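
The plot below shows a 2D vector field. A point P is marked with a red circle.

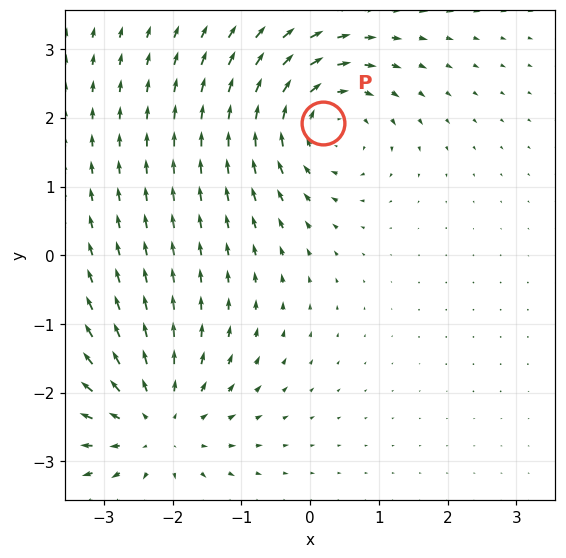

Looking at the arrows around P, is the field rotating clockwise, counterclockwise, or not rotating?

Near P at (0.2, 1.9) the arrows circulate clockwise. The curl (z-component) there is about -5; negative curl means clockwise rotation.

clockwise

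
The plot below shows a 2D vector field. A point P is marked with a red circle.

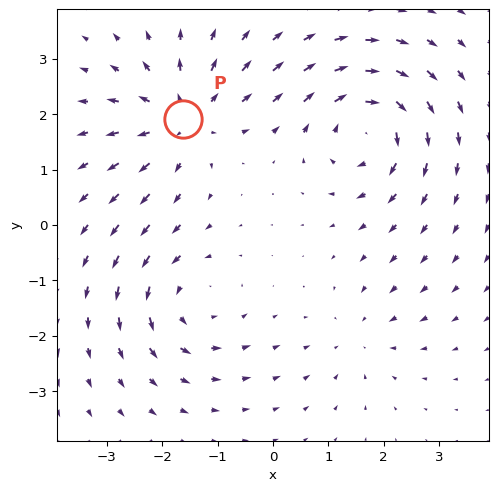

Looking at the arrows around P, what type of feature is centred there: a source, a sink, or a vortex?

At P (-1.6, 1.9) the arrows spread outward. Divergence about +5, curl ≈0 — positive divergence with near-zero curl is a source.

source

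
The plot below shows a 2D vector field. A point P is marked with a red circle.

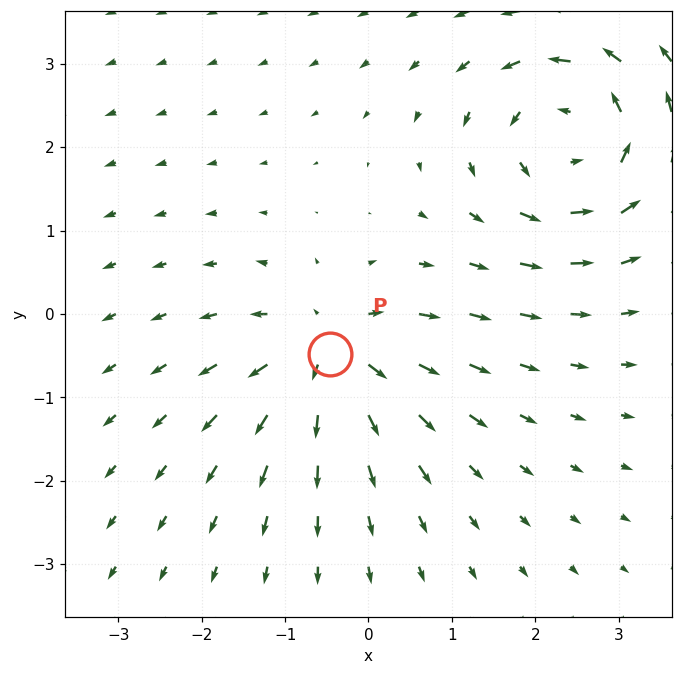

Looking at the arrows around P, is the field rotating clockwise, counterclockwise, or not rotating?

not rotating

Near P at (-0.5, -0.5) the arrows show no circulation. The curl there is ≈0.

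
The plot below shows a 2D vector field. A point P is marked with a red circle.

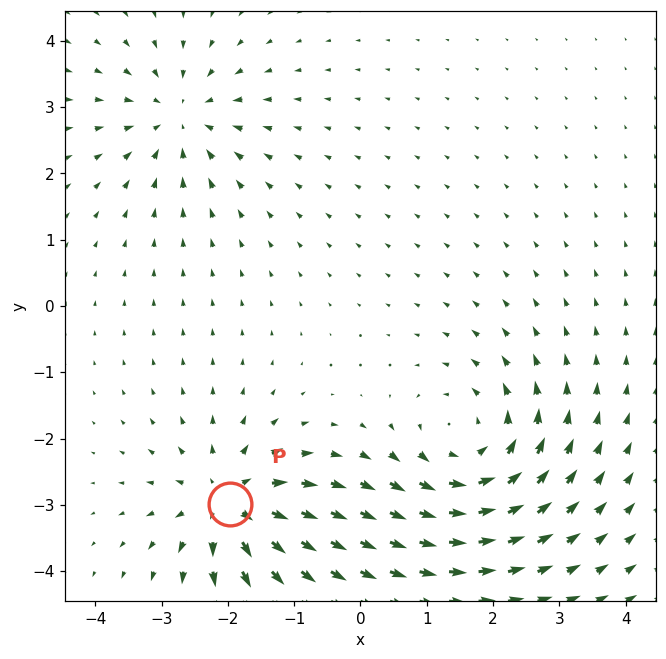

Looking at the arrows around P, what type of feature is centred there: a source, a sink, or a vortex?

At P (-2.0, -3.0) the arrows spread outward. Divergence about +5, curl ≈0 — positive divergence with near-zero curl is a source.

source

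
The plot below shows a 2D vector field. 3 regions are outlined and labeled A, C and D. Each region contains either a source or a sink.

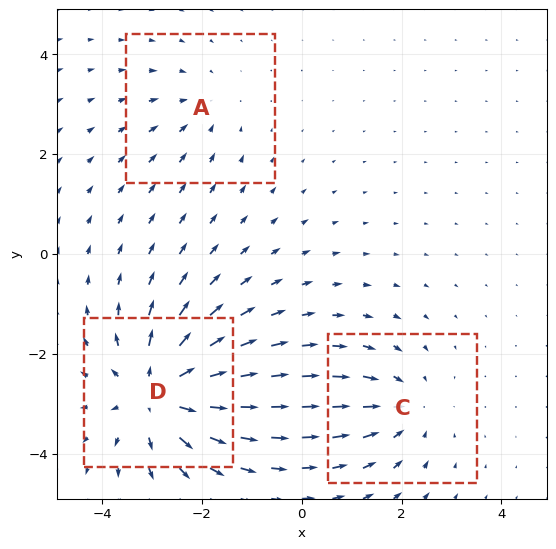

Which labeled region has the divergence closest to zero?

A

Divergence at each region's feature centre — A: about -2, C: about -3, D: about +5. Region A is closest to zero.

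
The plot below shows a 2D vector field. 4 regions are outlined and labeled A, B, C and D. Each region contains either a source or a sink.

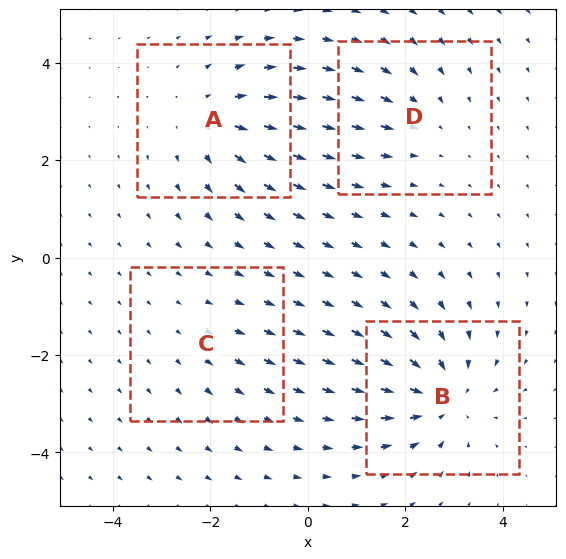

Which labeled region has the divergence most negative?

Divergence at each region's feature centre — A: about +4, B: about -6, C: about +2, D: about -3. Region B is most negative.

B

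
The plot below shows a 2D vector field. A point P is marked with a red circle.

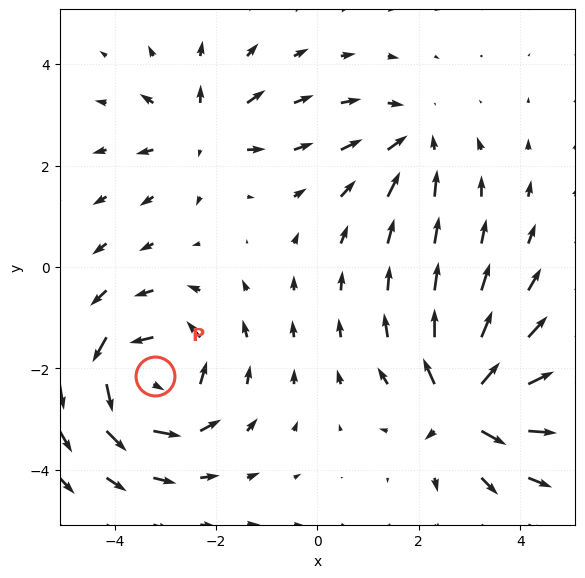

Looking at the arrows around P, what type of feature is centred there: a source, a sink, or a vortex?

At P (-3.2, -2.2) the arrows circulate counterclockwise. Divergence ≈0, curl about +5 — near-zero divergence with nonzero curl is a vortex.

vortex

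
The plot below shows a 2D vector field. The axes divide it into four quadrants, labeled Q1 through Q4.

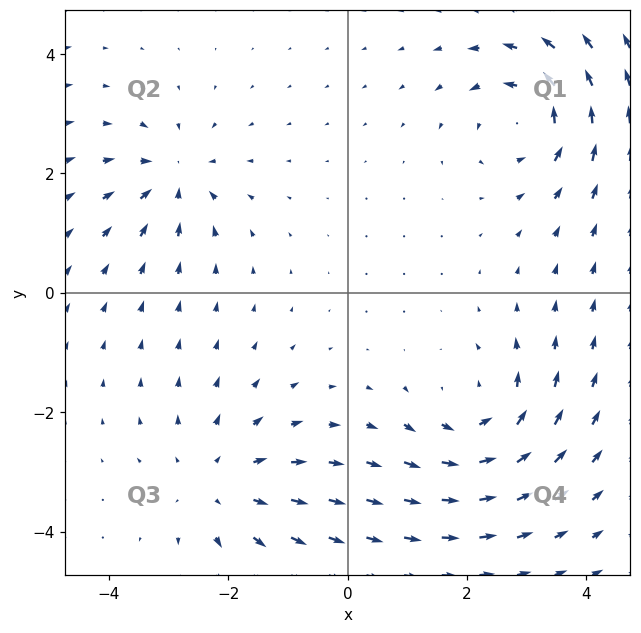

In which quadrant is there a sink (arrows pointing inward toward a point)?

Q2

The sink sits at approximately (-2.9, 1.9), which lies in quadrant Q2. The divergence there is about -5, negative as expected for a sink.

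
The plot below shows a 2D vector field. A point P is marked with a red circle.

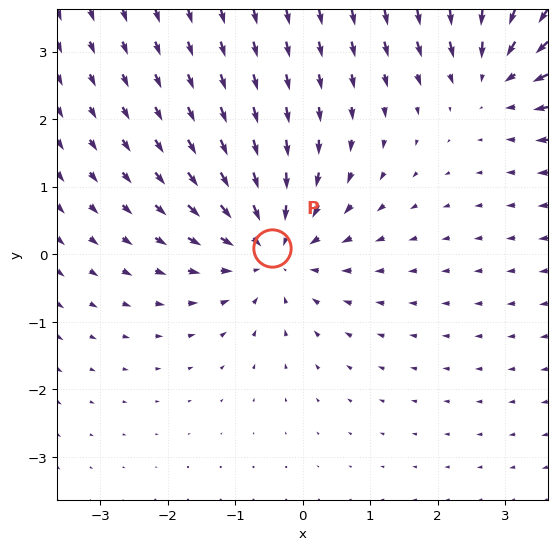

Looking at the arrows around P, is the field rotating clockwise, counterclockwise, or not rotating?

Near P at (-0.5, 0.1) the arrows show no circulation. The curl there is ≈0.

not rotating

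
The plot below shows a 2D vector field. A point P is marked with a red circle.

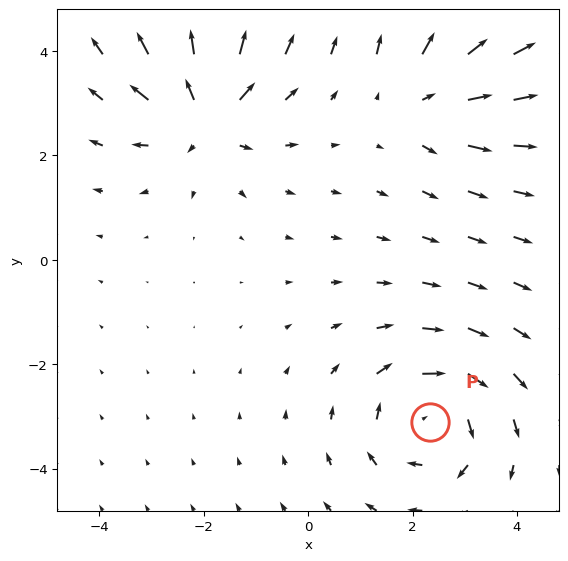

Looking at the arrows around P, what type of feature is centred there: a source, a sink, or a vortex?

vortex

At P (2.3, -3.1) the arrows circulate clockwise. Divergence ≈0, curl about -4 — near-zero divergence with nonzero curl is a vortex.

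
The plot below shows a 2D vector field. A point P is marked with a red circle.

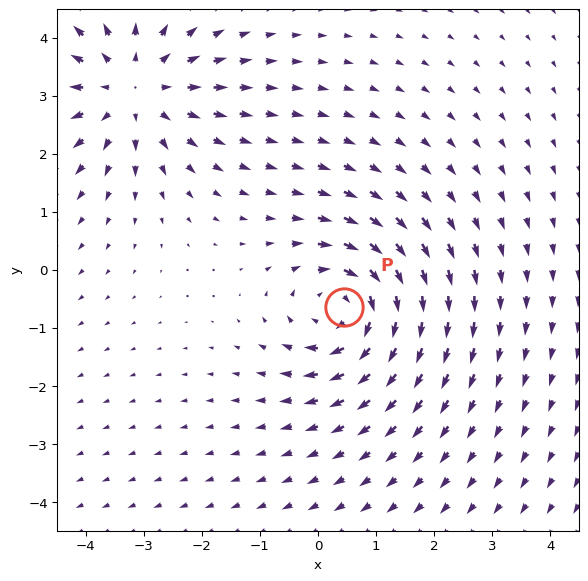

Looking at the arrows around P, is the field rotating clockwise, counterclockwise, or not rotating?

Near P at (0.5, -0.6) the arrows circulate clockwise. The curl (z-component) there is about -5; negative curl means clockwise rotation.

clockwise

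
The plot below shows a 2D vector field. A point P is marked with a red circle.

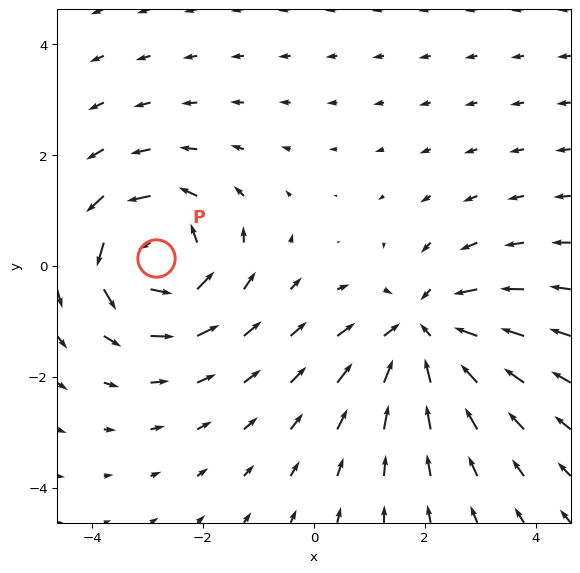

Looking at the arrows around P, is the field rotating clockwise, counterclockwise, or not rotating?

counterclockwise

Near P at (-2.8, 0.1) the arrows circulate counterclockwise. The curl (z-component) there is about +4; positive curl means counterclockwise rotation.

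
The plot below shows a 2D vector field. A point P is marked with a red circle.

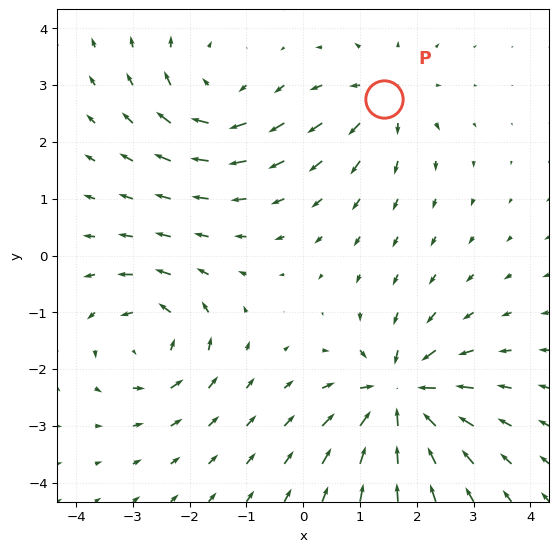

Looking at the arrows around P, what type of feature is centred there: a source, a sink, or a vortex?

source

At P (1.4, 2.8) the arrows spread outward. Divergence about +4, curl ≈0 — positive divergence with near-zero curl is a source.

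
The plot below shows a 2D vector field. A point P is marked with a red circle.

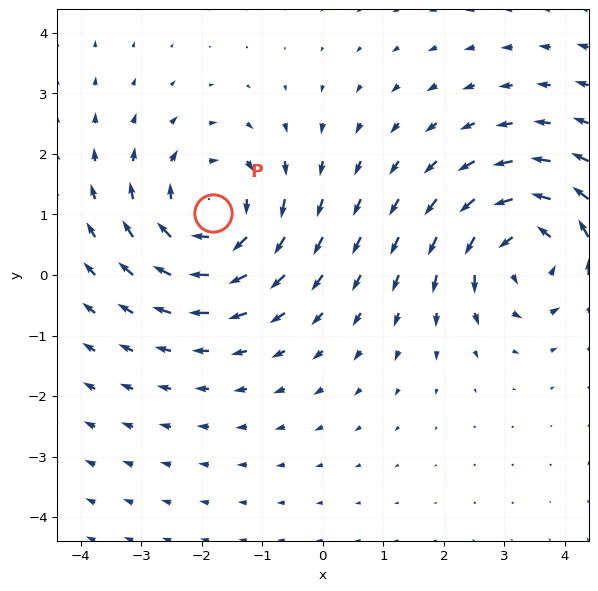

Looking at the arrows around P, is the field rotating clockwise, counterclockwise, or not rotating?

clockwise

Near P at (-1.8, 1.0) the arrows circulate clockwise. The curl (z-component) there is about -3; negative curl means clockwise rotation.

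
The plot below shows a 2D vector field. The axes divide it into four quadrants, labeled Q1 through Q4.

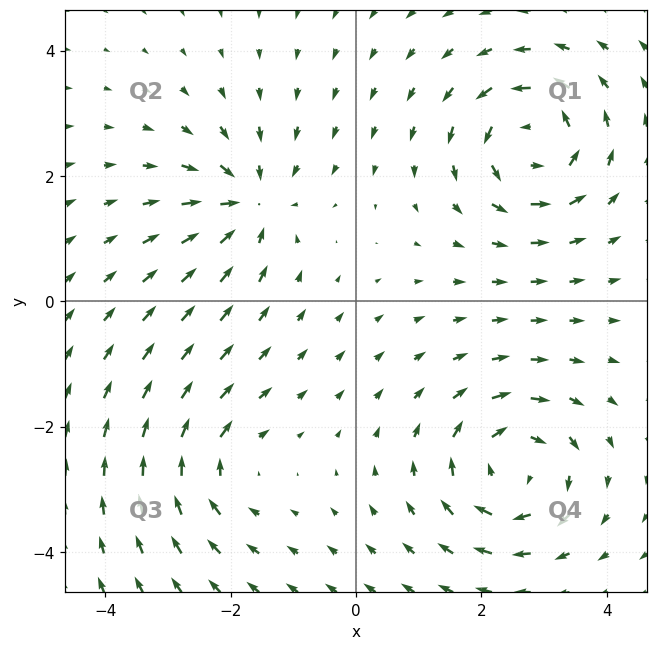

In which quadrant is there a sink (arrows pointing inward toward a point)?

The sink sits at approximately (-1.7, 1.6), which lies in quadrant Q2. The divergence there is about -4, negative as expected for a sink.

Q2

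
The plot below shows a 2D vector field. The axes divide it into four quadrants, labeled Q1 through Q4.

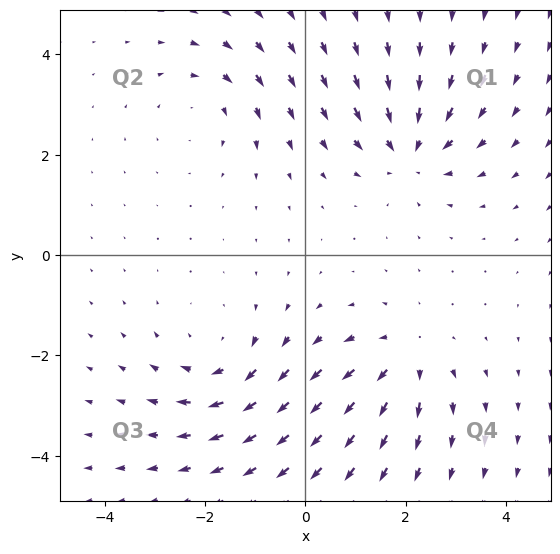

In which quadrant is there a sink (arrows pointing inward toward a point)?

Q1

The sink sits at approximately (2.1, 2.1), which lies in quadrant Q1. The divergence there is about -4, negative as expected for a sink.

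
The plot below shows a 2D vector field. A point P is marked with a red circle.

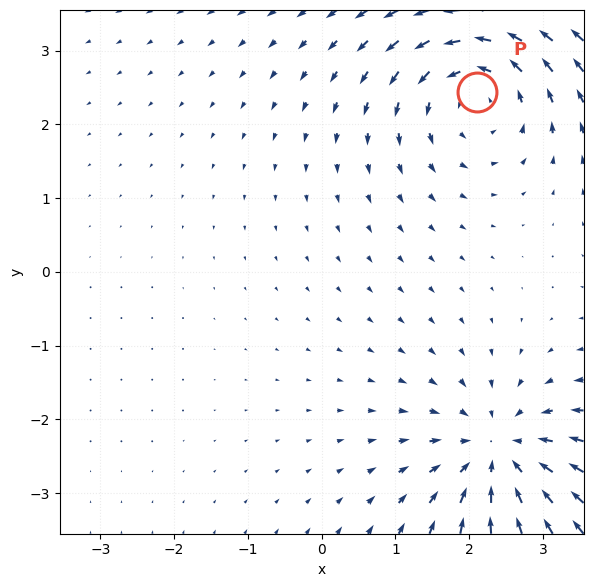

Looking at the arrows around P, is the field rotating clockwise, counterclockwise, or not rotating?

counterclockwise

Near P at (2.1, 2.4) the arrows circulate counterclockwise. The curl (z-component) there is about +3; positive curl means counterclockwise rotation.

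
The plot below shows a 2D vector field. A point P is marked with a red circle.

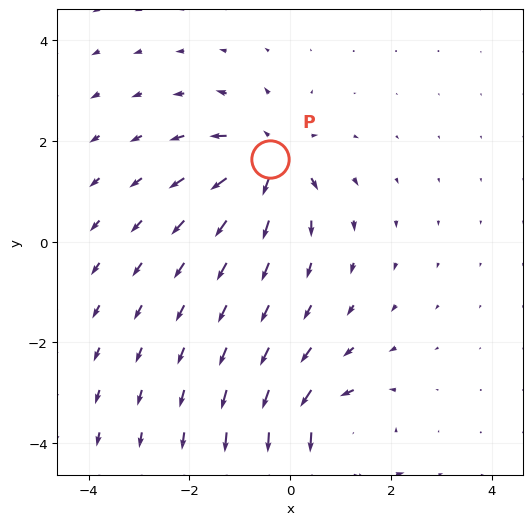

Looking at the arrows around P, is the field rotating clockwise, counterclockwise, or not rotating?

not rotating

Near P at (-0.4, 1.6) the arrows show no circulation. The curl there is ≈0.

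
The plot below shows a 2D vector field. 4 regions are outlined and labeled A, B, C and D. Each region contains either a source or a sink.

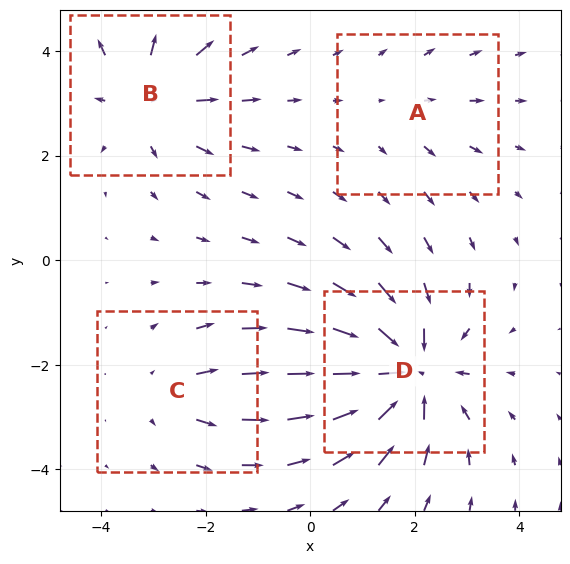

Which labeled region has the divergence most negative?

Divergence at each region's feature centre — A: about +2, B: about +5, C: about +3, D: about -7. Region D is most negative.

D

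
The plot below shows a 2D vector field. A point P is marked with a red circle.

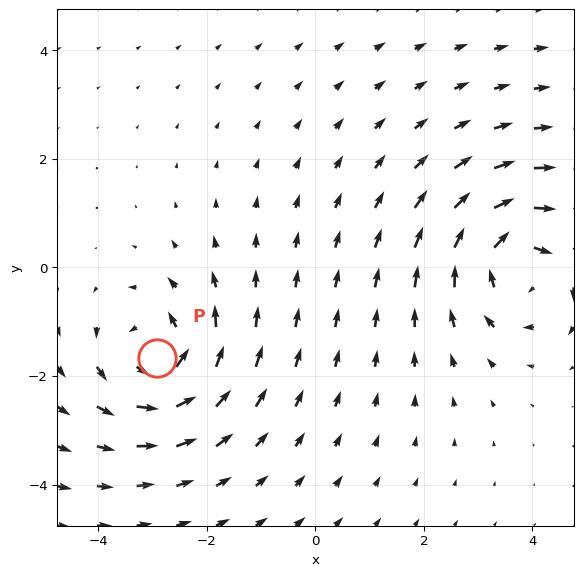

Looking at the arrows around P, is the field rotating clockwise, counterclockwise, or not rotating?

Near P at (-2.9, -1.7) the arrows circulate counterclockwise. The curl (z-component) there is about +4; positive curl means counterclockwise rotation.

counterclockwise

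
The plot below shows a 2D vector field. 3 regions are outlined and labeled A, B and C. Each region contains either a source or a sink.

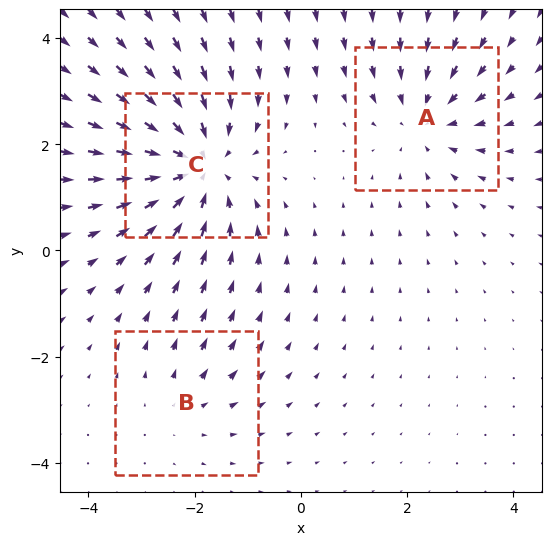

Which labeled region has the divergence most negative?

Divergence at each region's feature centre — A: about -3, B: about +2, C: about -4. Region C is most negative.

C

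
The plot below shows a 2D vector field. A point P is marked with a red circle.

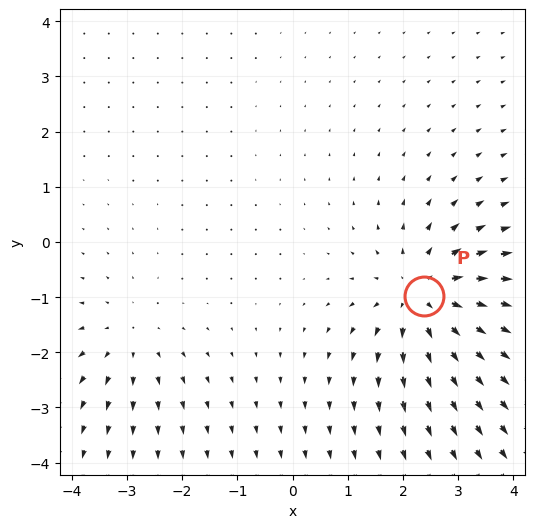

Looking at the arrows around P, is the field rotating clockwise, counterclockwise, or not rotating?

Near P at (2.4, -1.0) the arrows show no circulation. The curl there is ≈0.

not rotating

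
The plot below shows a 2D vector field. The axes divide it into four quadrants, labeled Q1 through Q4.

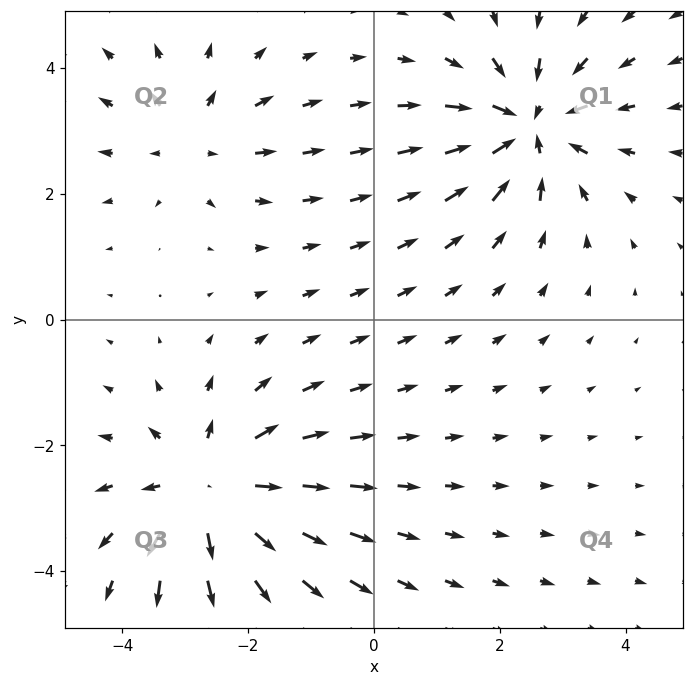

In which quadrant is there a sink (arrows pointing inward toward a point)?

Q1

The sink sits at approximately (2.5, 3.1), which lies in quadrant Q1. The divergence there is about -5, negative as expected for a sink.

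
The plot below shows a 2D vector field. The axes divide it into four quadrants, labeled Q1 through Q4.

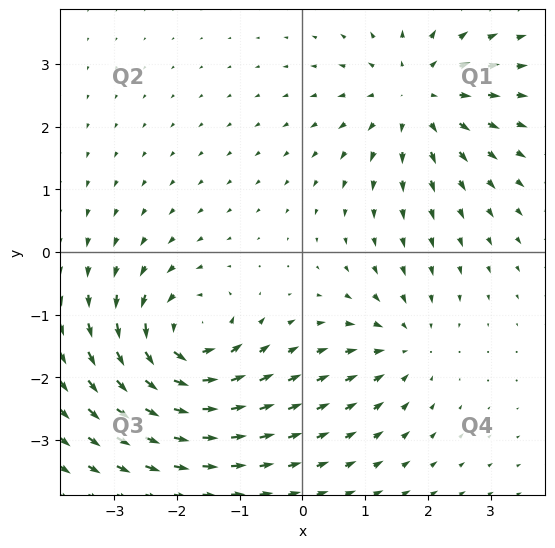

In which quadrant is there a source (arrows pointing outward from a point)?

Q1

The source sits at approximately (1.8, 2.5), which lies in quadrant Q1. The divergence there is about +4, positive as expected for a source.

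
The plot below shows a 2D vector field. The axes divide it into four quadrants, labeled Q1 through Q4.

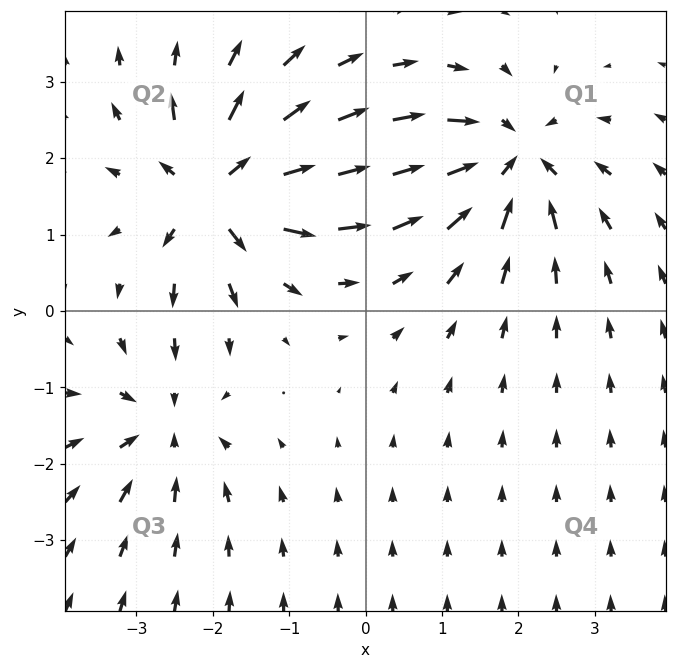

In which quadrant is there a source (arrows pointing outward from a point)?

The source sits at approximately (-2.0, 1.6), which lies in quadrant Q2. The divergence there is about +6, positive as expected for a source.

Q2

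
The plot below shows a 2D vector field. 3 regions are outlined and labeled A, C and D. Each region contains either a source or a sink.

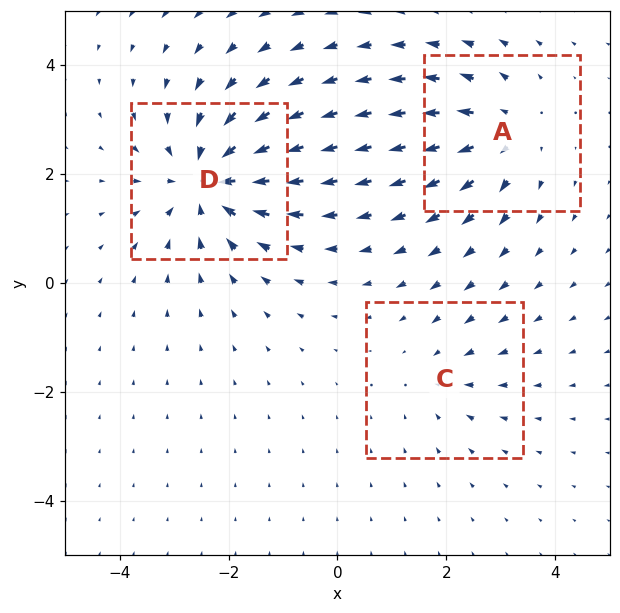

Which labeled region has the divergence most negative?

D

Divergence at each region's feature centre — A: about +3, C: about -2, D: about -5. Region D is most negative.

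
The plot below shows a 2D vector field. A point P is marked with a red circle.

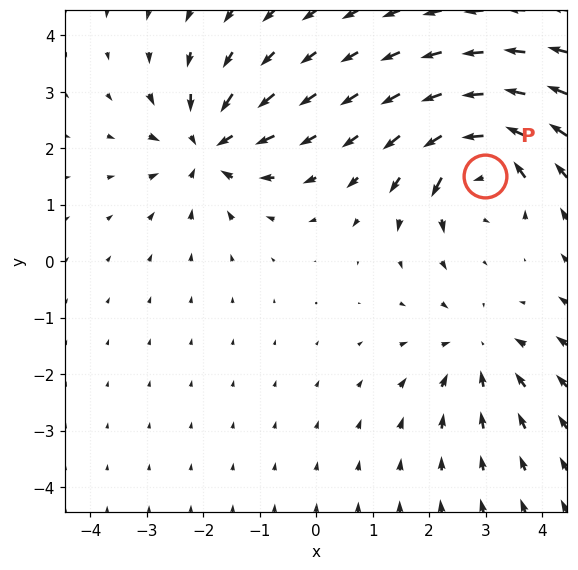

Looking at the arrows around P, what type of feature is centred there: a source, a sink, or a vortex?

At P (3.0, 1.5) the arrows circulate counterclockwise. Divergence ≈0, curl about +6 — near-zero divergence with nonzero curl is a vortex.

vortex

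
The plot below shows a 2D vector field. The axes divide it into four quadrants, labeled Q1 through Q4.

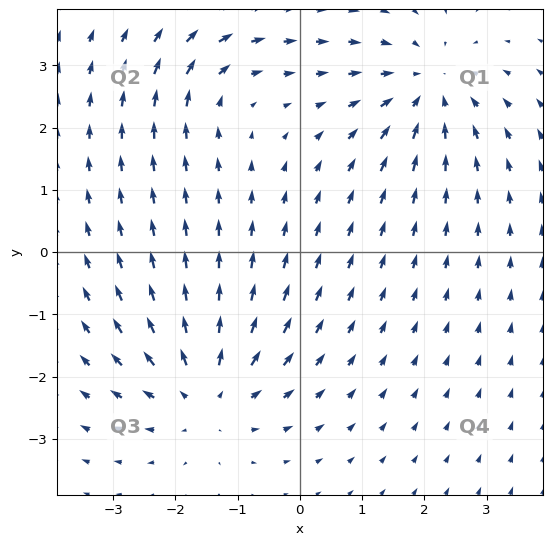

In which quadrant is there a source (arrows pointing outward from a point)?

The source sits at approximately (-1.5, -2.3), which lies in quadrant Q3. The divergence there is about +4, positive as expected for a source.

Q3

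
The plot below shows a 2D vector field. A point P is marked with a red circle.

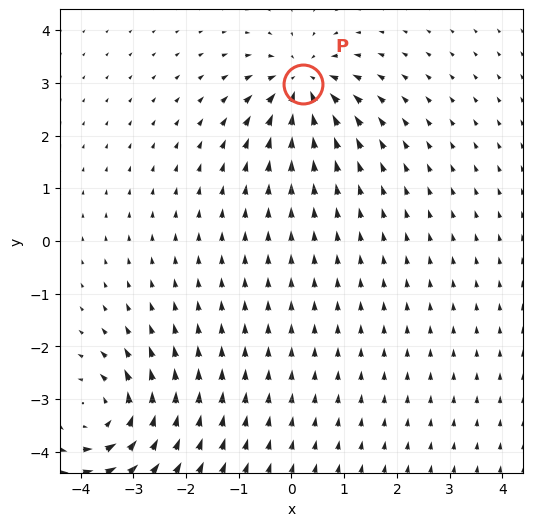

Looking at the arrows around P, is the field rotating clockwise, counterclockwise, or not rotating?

not rotating

Near P at (0.2, 3.0) the arrows show no circulation. The curl there is ≈0.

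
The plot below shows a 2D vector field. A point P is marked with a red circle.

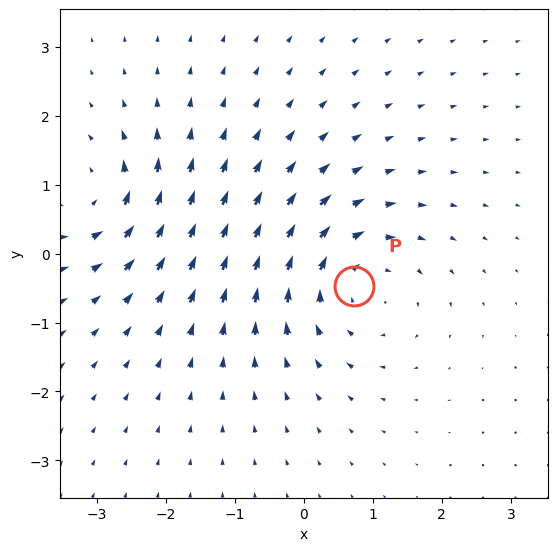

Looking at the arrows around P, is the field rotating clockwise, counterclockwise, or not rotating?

clockwise

Near P at (0.7, -0.5) the arrows circulate clockwise. The curl (z-component) there is about -4; negative curl means clockwise rotation.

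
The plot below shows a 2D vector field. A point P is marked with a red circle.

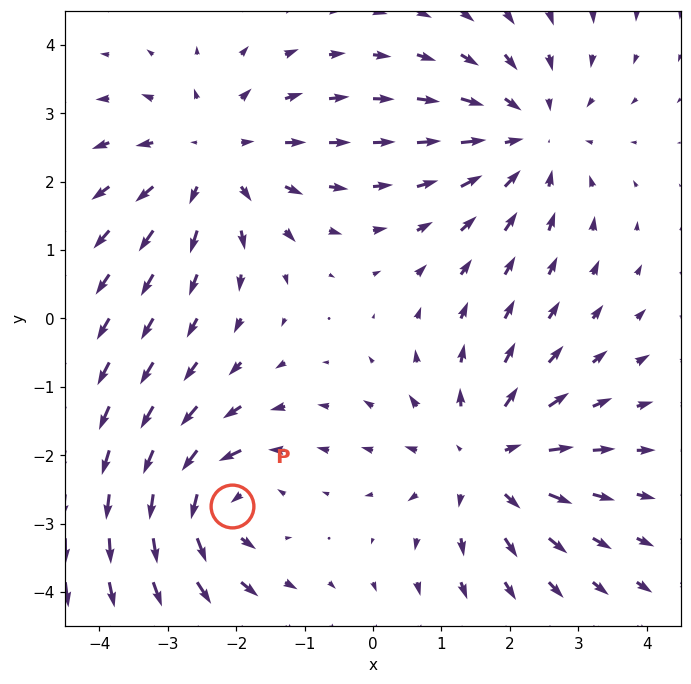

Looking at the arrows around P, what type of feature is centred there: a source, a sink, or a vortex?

At P (-2.1, -2.7) the arrows circulate counterclockwise. Divergence ≈0, curl about +6 — near-zero divergence with nonzero curl is a vortex.

vortex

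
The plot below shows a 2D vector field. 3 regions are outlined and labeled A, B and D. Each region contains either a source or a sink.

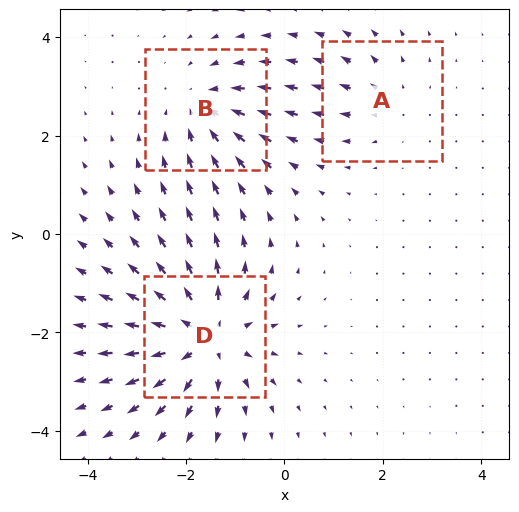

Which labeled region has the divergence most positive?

Divergence at each region's feature centre — A: about +2, B: about -3, D: about +5. Region D is most positive.

D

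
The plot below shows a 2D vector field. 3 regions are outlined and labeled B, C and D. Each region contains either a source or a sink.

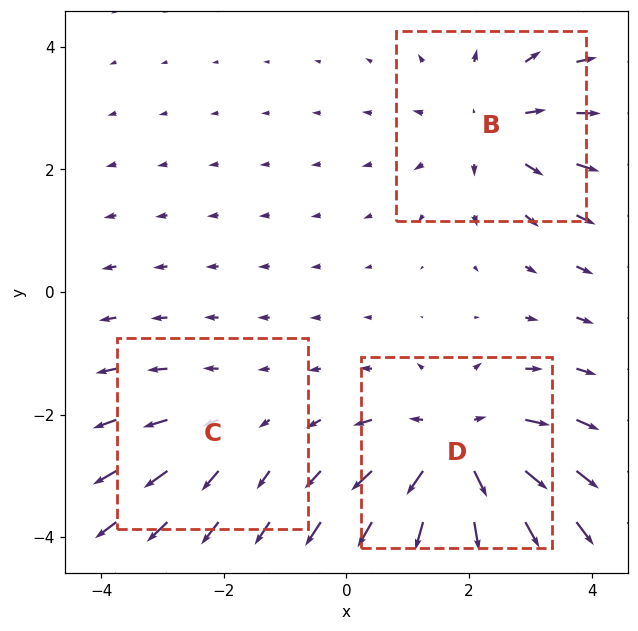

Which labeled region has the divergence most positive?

D

Divergence at each region's feature centre — B: about +3, C: about +2, D: about +4. Region D is most positive.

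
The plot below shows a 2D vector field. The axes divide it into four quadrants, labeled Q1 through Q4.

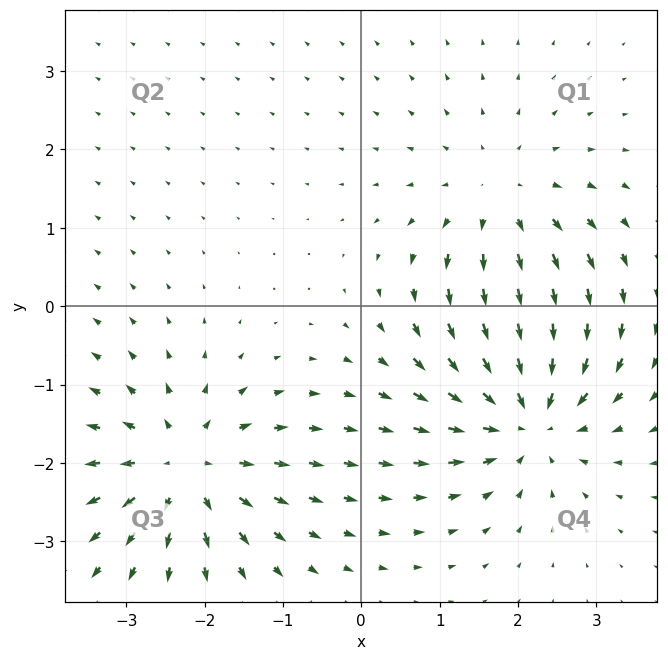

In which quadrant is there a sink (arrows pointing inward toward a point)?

Q4

The sink sits at approximately (2.1, -1.4), which lies in quadrant Q4. The divergence there is about -5, negative as expected for a sink.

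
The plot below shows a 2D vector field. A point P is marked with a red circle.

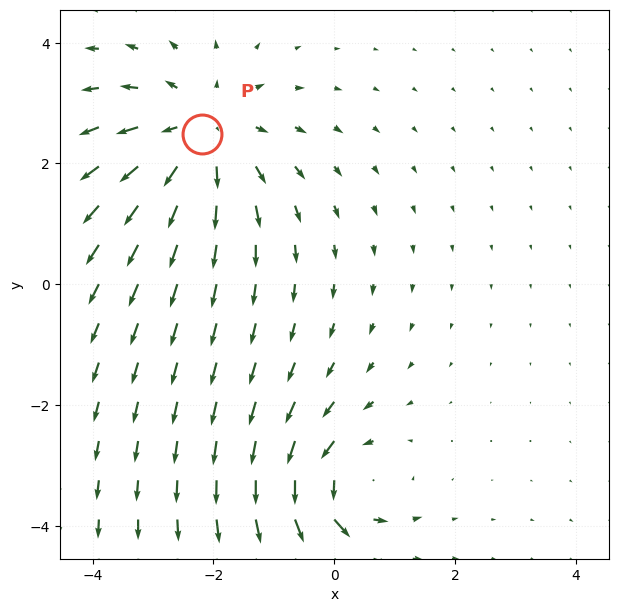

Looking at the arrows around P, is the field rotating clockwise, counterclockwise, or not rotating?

not rotating

Near P at (-2.2, 2.5) the arrows show no circulation. The curl there is ≈0.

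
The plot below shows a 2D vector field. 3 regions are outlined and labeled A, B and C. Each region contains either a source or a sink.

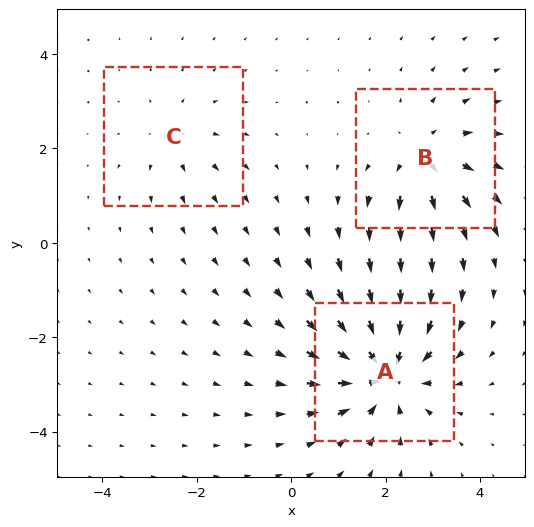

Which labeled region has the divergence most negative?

Divergence at each region's feature centre — A: about -5, B: about +3, C: about +2. Region A is most negative.

A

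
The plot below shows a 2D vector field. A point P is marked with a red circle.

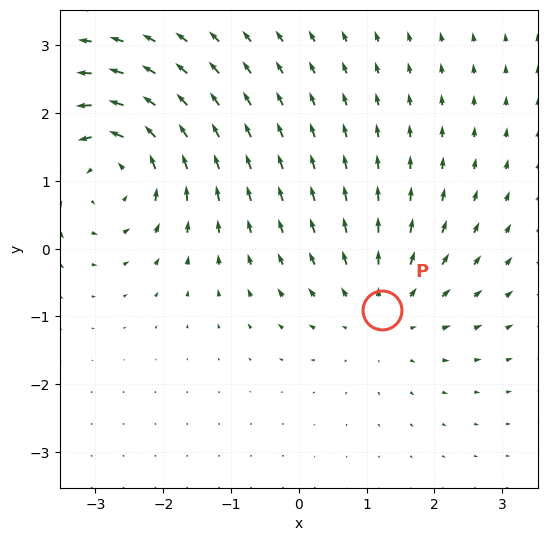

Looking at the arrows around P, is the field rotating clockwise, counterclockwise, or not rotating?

not rotating

Near P at (1.2, -0.9) the arrows show no circulation. The curl there is ≈0.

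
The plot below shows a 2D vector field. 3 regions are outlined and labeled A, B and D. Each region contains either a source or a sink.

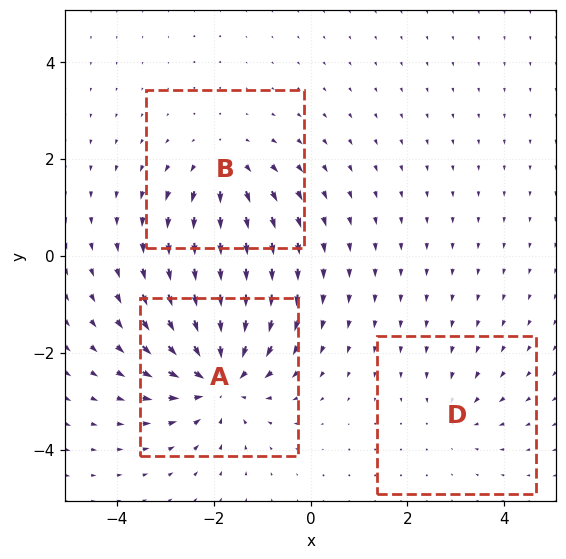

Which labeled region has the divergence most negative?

Divergence at each region's feature centre — A: about -5, B: about +3, D: about -2. Region A is most negative.

A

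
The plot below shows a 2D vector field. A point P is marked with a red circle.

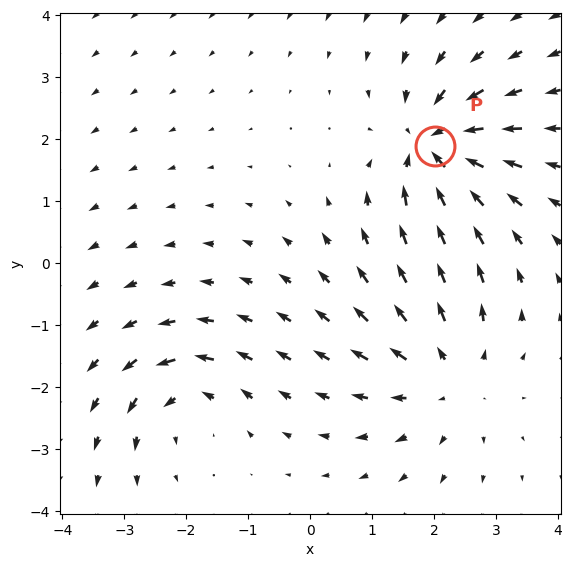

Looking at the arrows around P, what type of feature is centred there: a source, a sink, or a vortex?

At P (2.0, 1.9) the arrows converge inward. Divergence about -5, curl ≈0 — negative divergence with near-zero curl is a sink.

sink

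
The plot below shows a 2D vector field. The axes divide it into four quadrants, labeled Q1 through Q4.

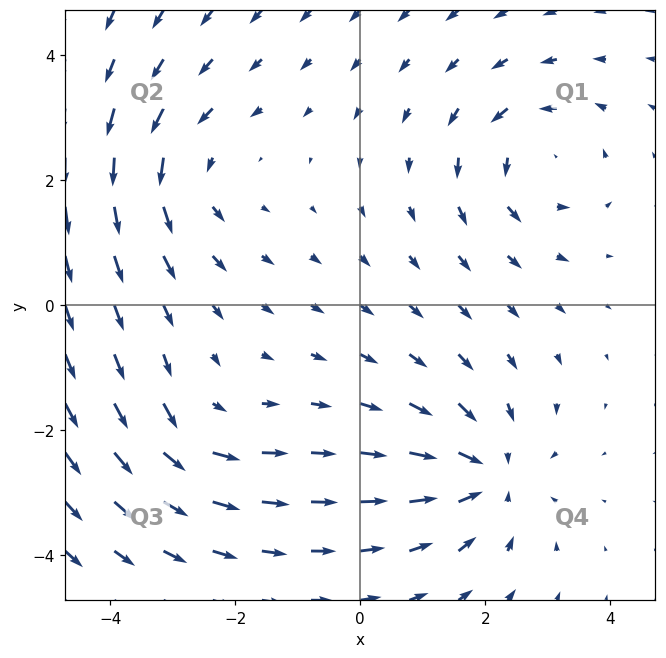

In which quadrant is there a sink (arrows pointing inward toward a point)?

Q4

The sink sits at approximately (2.0, -2.7), which lies in quadrant Q4. The divergence there is about -5, negative as expected for a sink.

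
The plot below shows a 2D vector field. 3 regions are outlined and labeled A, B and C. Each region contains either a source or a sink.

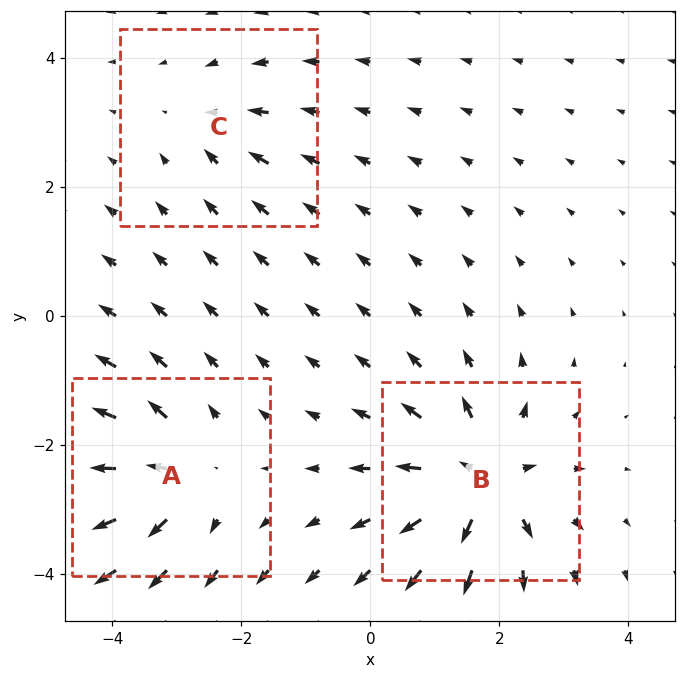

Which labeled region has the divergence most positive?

B

Divergence at each region's feature centre — A: about +4, B: about +6, C: about -2. Region B is most positive.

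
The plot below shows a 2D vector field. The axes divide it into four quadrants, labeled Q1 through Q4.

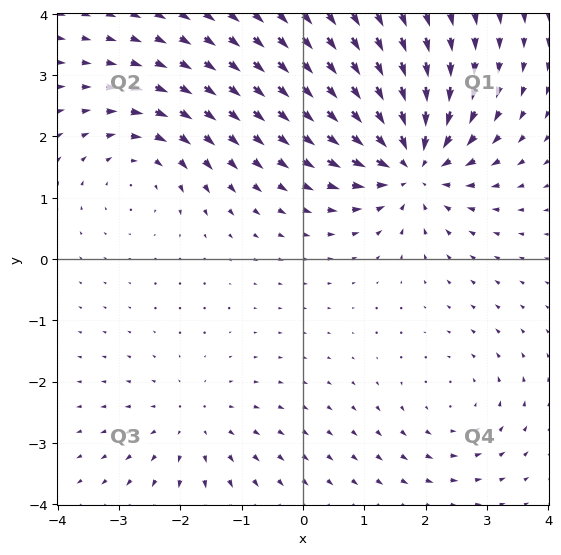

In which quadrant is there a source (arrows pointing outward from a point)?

The source sits at approximately (-1.8, -2.7), which lies in quadrant Q3. The divergence there is about +2, positive as expected for a source.

Q3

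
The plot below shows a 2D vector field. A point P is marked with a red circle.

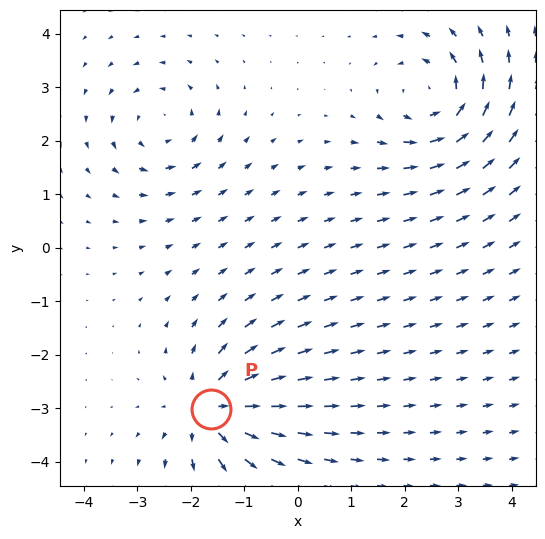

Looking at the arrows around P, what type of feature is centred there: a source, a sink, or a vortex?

At P (-1.6, -3.0) the arrows spread outward. Divergence about +6, curl ≈0 — positive divergence with near-zero curl is a source.

source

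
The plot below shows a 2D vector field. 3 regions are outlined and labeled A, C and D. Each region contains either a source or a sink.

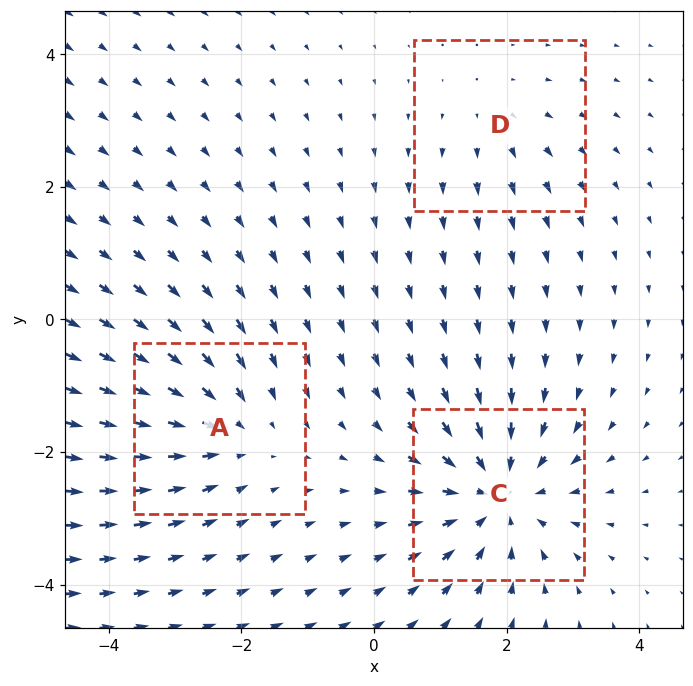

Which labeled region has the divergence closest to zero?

Divergence at each region's feature centre — A: about -3, C: about -5, D: about +2. Region D is closest to zero.

D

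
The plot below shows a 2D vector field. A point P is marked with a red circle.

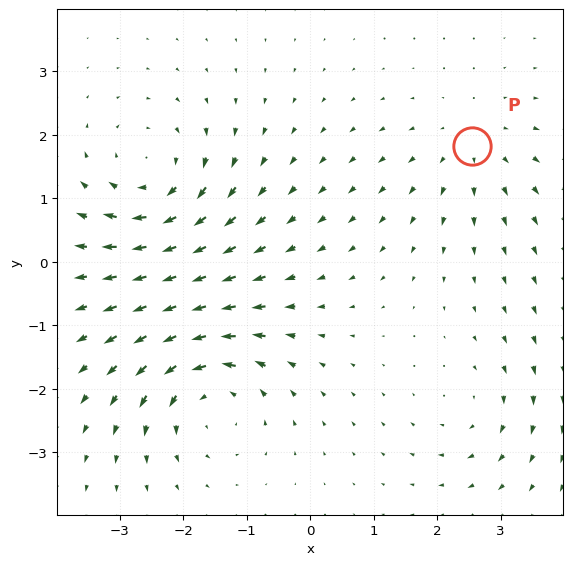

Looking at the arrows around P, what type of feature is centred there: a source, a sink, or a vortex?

At P (2.6, 1.8) the arrows spread outward. Divergence about +3, curl ≈0 — positive divergence with near-zero curl is a source.

source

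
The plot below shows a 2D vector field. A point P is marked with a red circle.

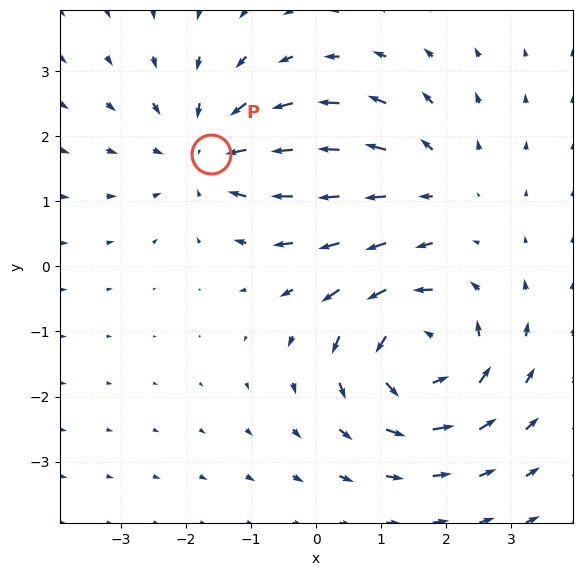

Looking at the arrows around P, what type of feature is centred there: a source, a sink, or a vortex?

At P (-1.6, 1.7) the arrows converge inward. Divergence about -3, curl ≈0 — negative divergence with near-zero curl is a sink.

sink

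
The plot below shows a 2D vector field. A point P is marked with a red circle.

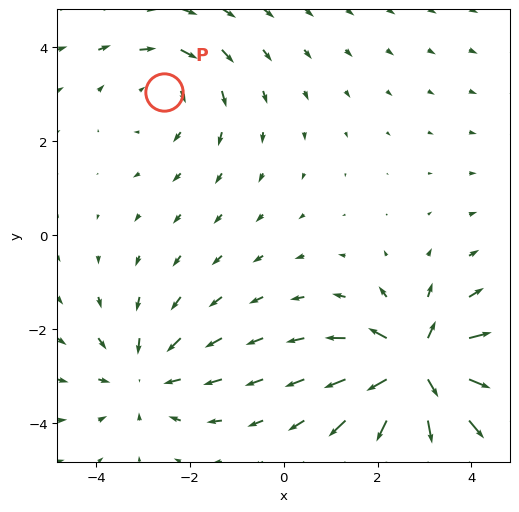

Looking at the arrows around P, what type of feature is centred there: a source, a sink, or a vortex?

vortex

At P (-2.6, 3.1) the arrows circulate clockwise. Divergence ≈0, curl about -2 — near-zero divergence with nonzero curl is a vortex.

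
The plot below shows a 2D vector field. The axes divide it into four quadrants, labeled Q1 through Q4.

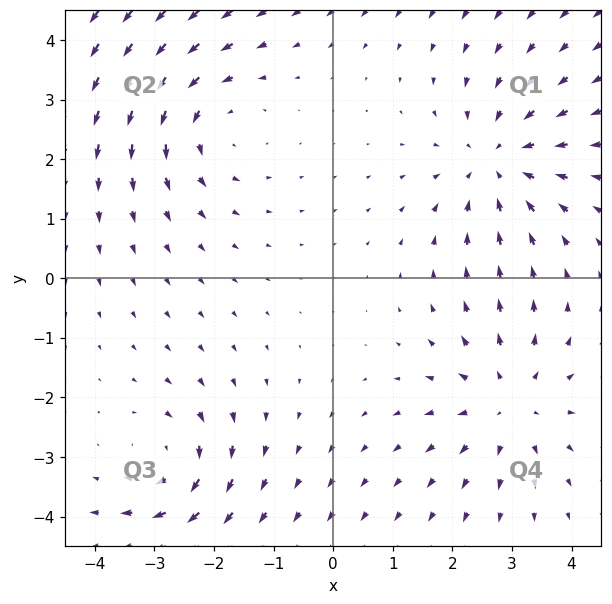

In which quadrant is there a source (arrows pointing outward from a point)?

The source sits at approximately (3.0, -2.1), which lies in quadrant Q4. The divergence there is about +3, positive as expected for a source.

Q4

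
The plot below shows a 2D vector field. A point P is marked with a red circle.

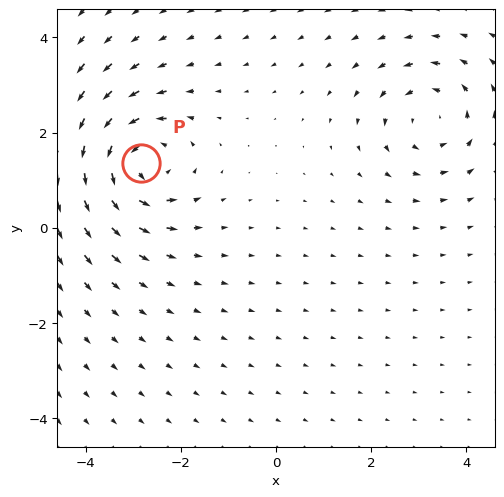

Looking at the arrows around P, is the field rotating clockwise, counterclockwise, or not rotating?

Near P at (-2.8, 1.4) the arrows circulate counterclockwise. The curl (z-component) there is about +5; positive curl means counterclockwise rotation.

counterclockwise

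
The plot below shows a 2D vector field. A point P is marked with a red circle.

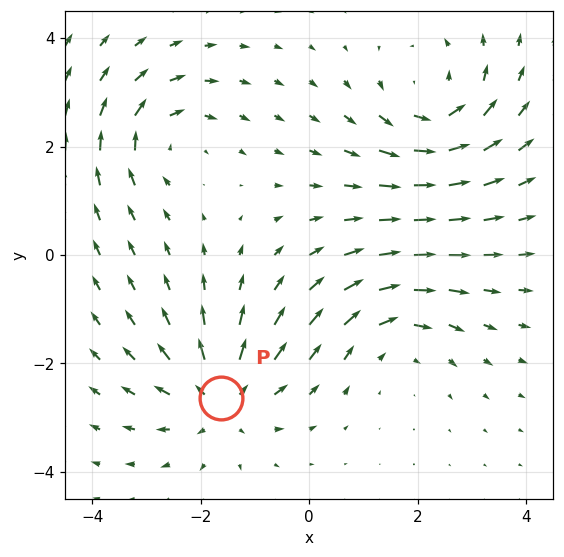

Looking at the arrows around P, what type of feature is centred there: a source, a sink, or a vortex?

At P (-1.6, -2.6) the arrows spread outward. Divergence about +4, curl ≈0 — positive divergence with near-zero curl is a source.

source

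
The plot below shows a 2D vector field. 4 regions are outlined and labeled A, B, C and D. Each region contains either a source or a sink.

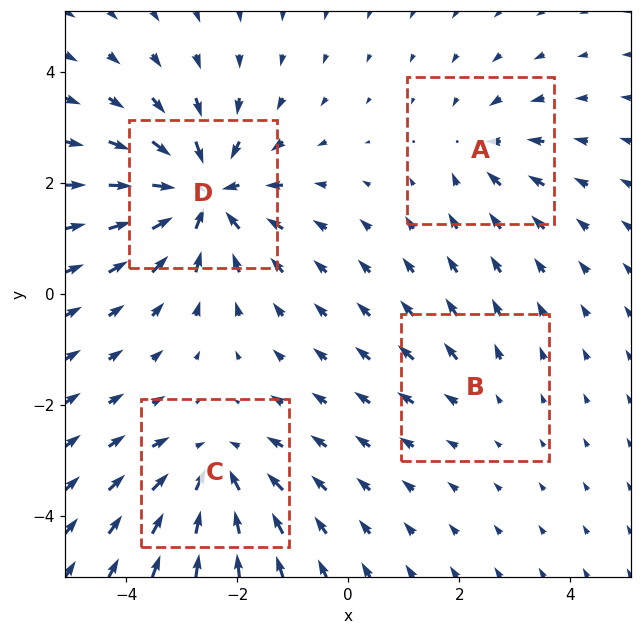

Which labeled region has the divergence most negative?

D

Divergence at each region's feature centre — A: about -3, B: about +2, C: about -5, D: about -7. Region D is most negative.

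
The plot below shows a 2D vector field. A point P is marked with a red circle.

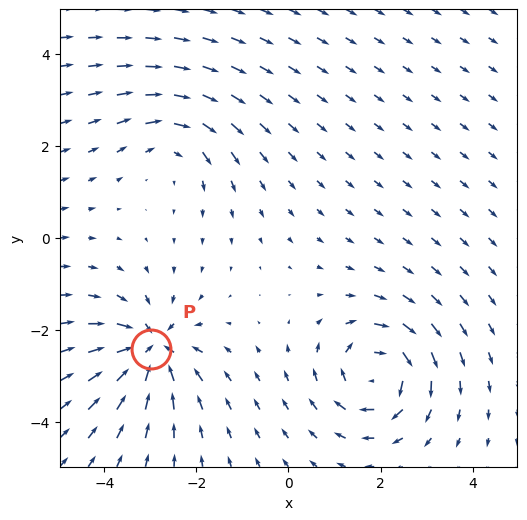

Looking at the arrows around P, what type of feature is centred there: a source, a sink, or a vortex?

At P (-3.0, -2.4) the arrows converge inward. Divergence about -7, curl ≈0 — negative divergence with near-zero curl is a sink.

sink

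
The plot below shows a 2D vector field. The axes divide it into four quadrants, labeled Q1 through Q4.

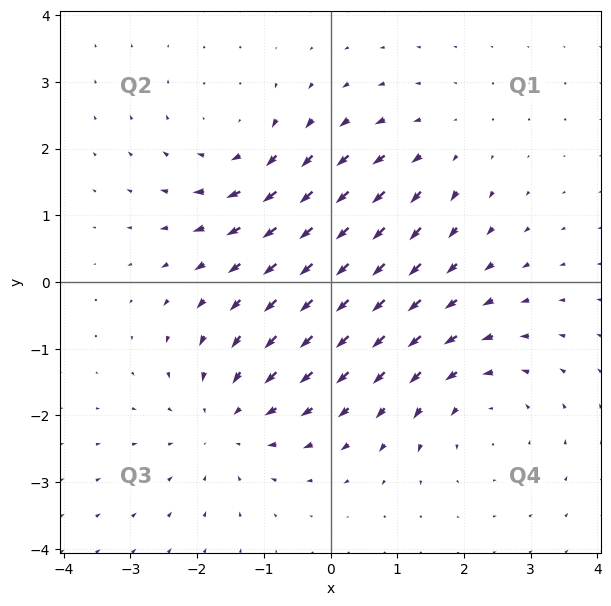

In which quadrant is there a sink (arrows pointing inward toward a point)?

Q3

The sink sits at approximately (-1.5, -2.1), which lies in quadrant Q3. The divergence there is about -4, negative as expected for a sink.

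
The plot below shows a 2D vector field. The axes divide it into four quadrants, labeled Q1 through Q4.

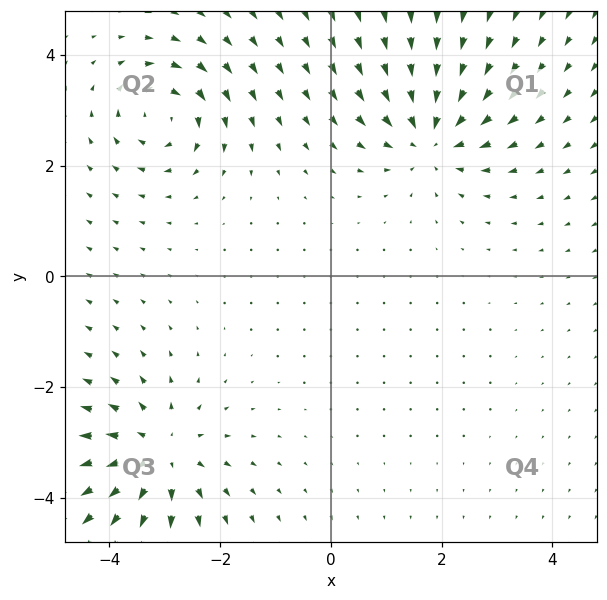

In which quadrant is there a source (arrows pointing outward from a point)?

The source sits at approximately (-3.1, -3.2), which lies in quadrant Q3. The divergence there is about +4, positive as expected for a source.

Q3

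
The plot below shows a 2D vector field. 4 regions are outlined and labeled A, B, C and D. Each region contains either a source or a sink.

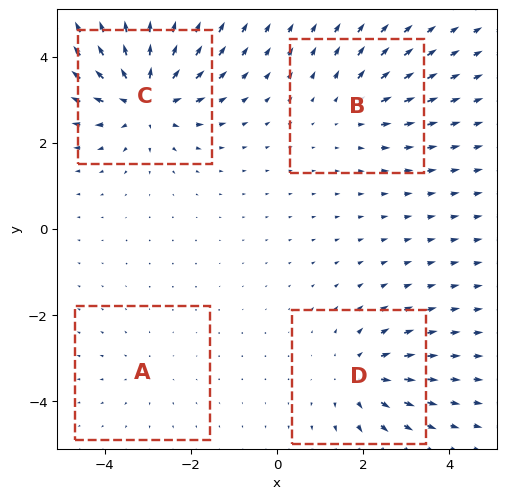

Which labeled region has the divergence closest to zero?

A

Divergence at each region's feature centre — A: about +2, B: about +3, C: about +7, D: about +5. Region A is closest to zero.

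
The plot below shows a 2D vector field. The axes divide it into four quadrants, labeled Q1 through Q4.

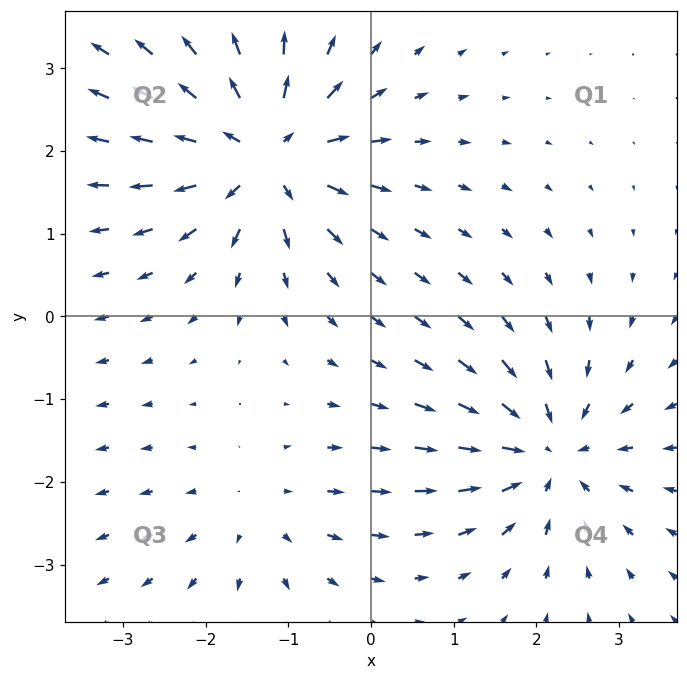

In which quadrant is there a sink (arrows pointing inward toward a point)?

Q4

The sink sits at approximately (2.2, -1.6), which lies in quadrant Q4. The divergence there is about -5, negative as expected for a sink.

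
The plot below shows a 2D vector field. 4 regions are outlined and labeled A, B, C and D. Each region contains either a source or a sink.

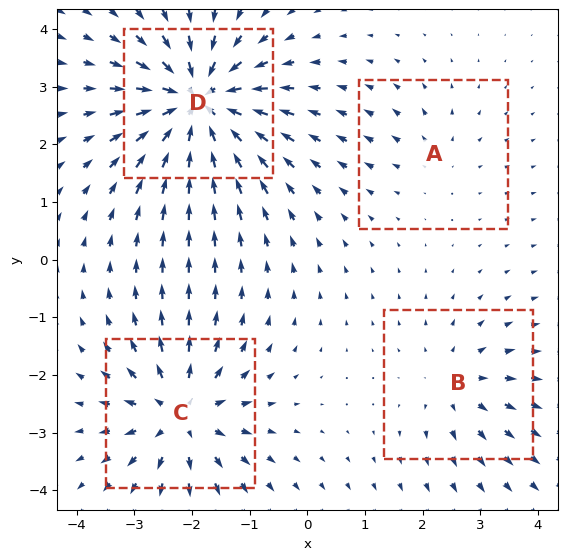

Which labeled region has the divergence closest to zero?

Divergence at each region's feature centre — A: about +2, B: about +4, C: about +6, D: about -9. Region A is closest to zero.

A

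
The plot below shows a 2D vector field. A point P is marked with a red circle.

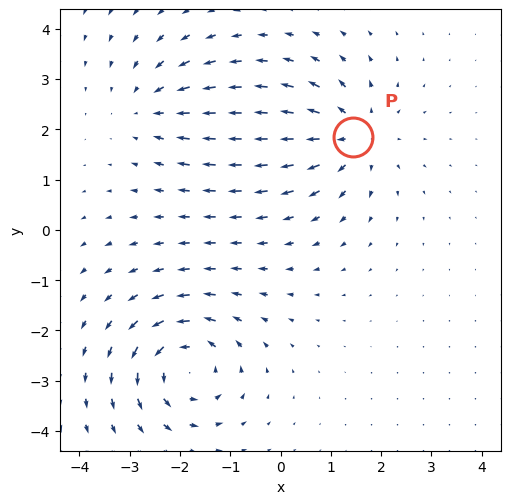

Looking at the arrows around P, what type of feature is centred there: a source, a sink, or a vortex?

At P (1.4, 1.9) the arrows spread outward. Divergence about +5, curl ≈0 — positive divergence with near-zero curl is a source.

source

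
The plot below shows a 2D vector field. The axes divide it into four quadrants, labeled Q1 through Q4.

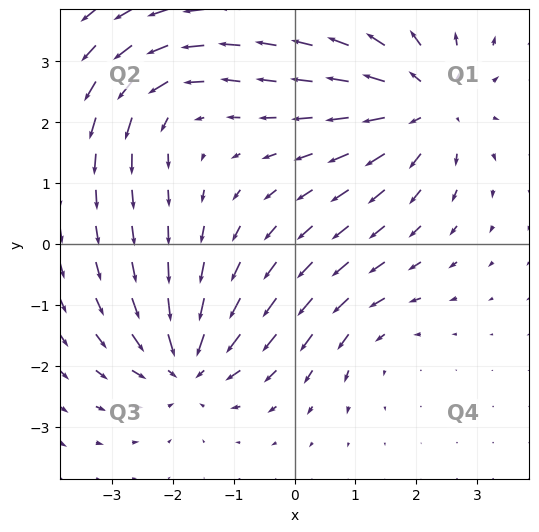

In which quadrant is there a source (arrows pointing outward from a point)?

Q1

The source sits at approximately (2.2, 2.3), which lies in quadrant Q1. The divergence there is about +5, positive as expected for a source.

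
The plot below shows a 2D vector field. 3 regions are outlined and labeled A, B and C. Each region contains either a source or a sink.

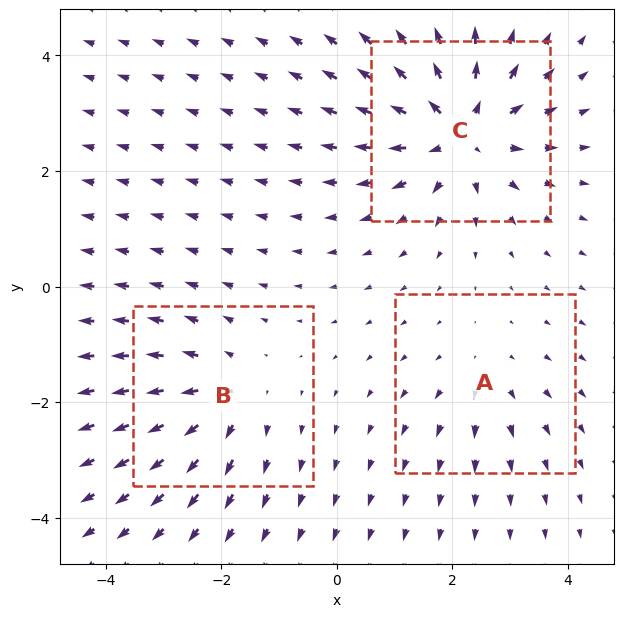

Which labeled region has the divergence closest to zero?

Divergence at each region's feature centre — A: about +2, B: about +3, C: about +5. Region A is closest to zero.

A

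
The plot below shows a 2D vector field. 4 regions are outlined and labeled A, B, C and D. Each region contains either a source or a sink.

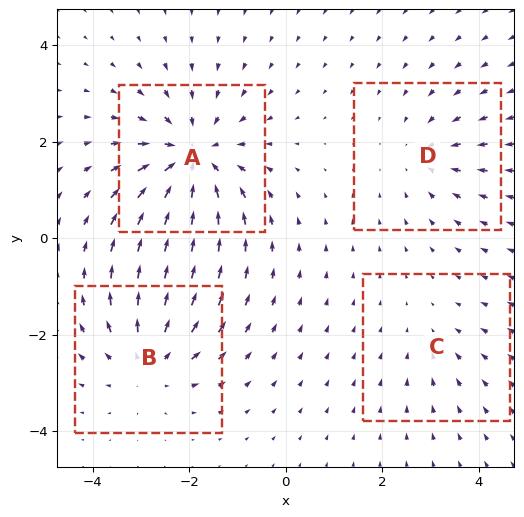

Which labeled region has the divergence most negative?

Divergence at each region's feature centre — A: about -6, B: about +4, C: about -2, D: about -3. Region A is most negative.

A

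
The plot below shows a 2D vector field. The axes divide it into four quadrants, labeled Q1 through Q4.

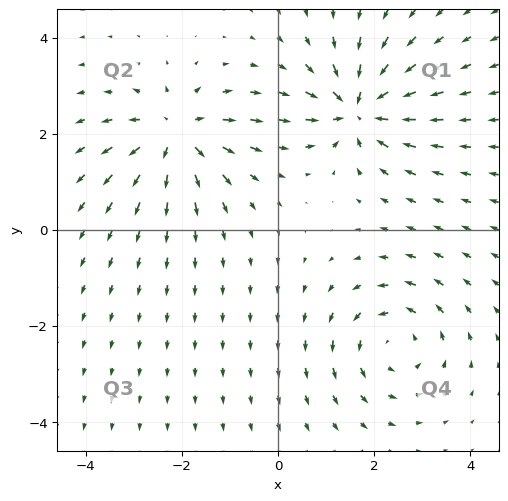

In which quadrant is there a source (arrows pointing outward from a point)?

Q2

The source sits at approximately (-2.1, 2.0), which lies in quadrant Q2. The divergence there is about +4, positive as expected for a source.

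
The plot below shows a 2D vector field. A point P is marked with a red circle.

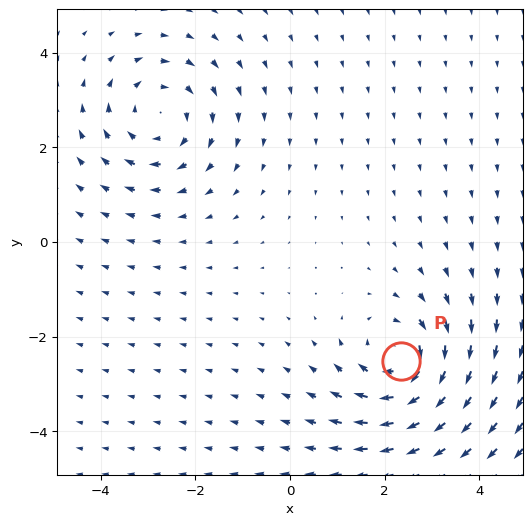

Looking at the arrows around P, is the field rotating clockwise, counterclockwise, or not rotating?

clockwise

Near P at (2.3, -2.5) the arrows circulate clockwise. The curl (z-component) there is about -4; negative curl means clockwise rotation.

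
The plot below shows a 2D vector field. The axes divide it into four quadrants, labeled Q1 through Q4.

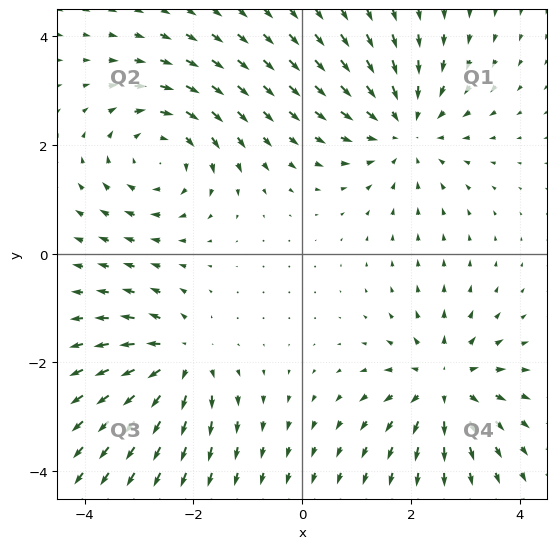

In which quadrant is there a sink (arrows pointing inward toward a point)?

Q1

The sink sits at approximately (1.9, 2.3), which lies in quadrant Q1. The divergence there is about -4, negative as expected for a sink.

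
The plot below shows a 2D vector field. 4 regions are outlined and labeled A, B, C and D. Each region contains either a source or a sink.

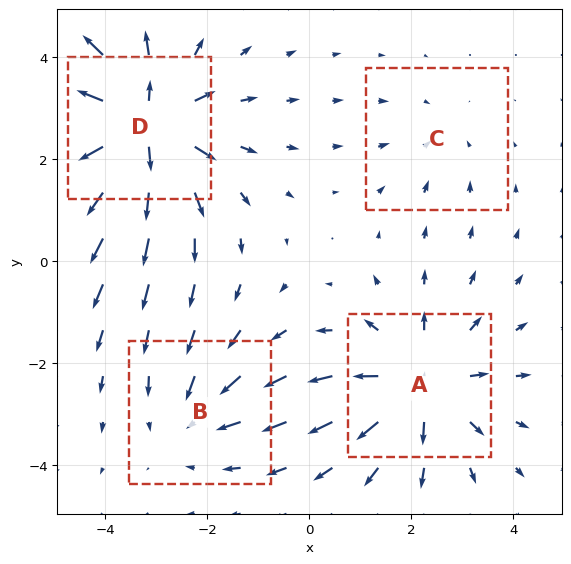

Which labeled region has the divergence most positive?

D

Divergence at each region's feature centre — A: about +5, B: about -3, C: about -2, D: about +7. Region D is most positive.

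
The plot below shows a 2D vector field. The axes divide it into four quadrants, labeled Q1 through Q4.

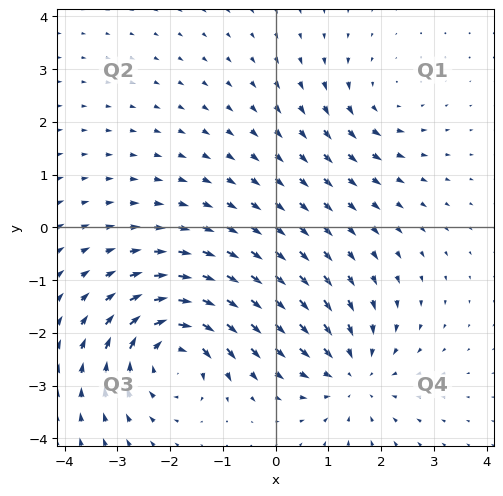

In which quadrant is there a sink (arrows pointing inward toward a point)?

The sink sits at approximately (1.5, -2.8), which lies in quadrant Q4. The divergence there is about -4, negative as expected for a sink.

Q4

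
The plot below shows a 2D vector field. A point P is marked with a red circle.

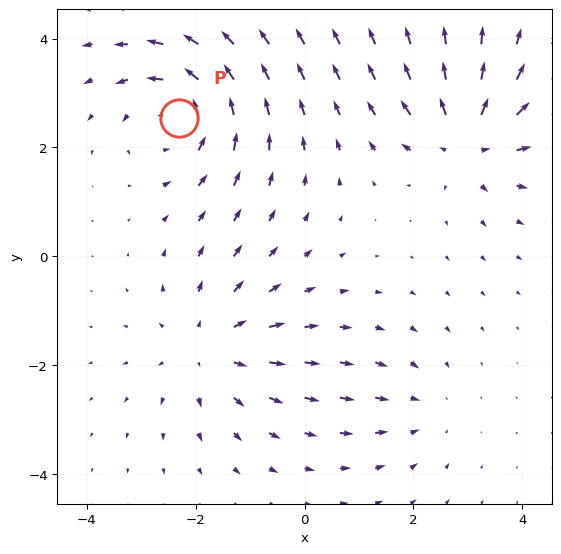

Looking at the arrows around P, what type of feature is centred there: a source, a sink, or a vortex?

vortex

At P (-2.3, 2.5) the arrows circulate counterclockwise. Divergence ≈0, curl about +5 — near-zero divergence with nonzero curl is a vortex.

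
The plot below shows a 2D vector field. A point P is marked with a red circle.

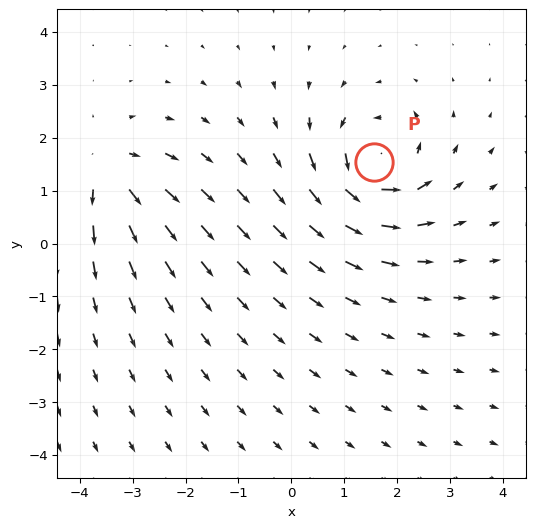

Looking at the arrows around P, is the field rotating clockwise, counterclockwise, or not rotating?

Near P at (1.6, 1.5) the arrows circulate counterclockwise. The curl (z-component) there is about +5; positive curl means counterclockwise rotation.

counterclockwise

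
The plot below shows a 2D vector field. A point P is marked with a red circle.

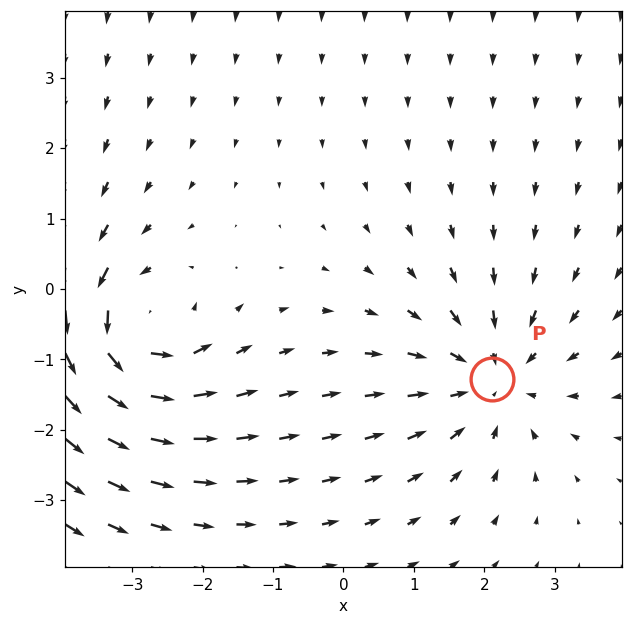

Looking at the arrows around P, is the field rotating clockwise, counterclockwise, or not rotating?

Near P at (2.1, -1.3) the arrows show no circulation. The curl there is ≈0.

not rotating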